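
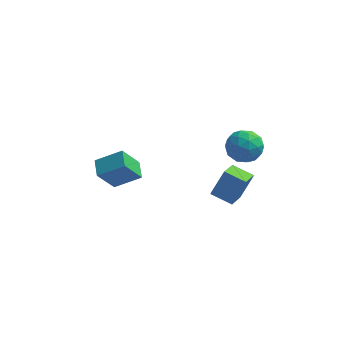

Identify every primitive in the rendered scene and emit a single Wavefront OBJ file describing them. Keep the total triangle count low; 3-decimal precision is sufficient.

v 3.446 -2.179 1.242
v 3.234 -3.807 2.136
v 2.222 -1.815 1.613
v 2.01 -3.444 2.507
v 4.07 -1.496 2.633
v 3.858 -3.125 3.527
v 2.846 -1.133 3.004
v 2.634 -2.761 3.898
v 2.959 0.998 3.068
v 3.695 1.07 3.929
v 2.925 -0.83 3.251
v 3.661 -0.758 4.112
v 2.6 -0.373 4.238
v 2.621 0.757 4.125
v 3.999 -0.517 3.055
v 4.02 0.613 2.942
v 4.338 0.134 3.921
v 3.474 0.223 4.653
v 3.146 0.017 2.527
v 2.282 0.106 3.259
v 3.33 1.194 3.483
v 3.29 -0.954 3.697
v 2.667 -0.728 3.771
v 3.1 -0.686 4.278
v 2.699 1.01 3.598
v 3.132 1.053 4.104
v 2.488 0.205 4.286
v 3.488 -0.813 3.076
v 3.921 -0.77 3.582
v 3.52 0.926 2.902
v 3.953 0.968 3.409
v 4.132 0.035 2.894
v 4.141 0.687 3.984
v 4.121 -0.388 4.091
v 4.319 -0.246 3.47
v 4.331 0.418 3.404
v 3.633 0.739 4.414
v 3.613 -0.335 4.521
v 2.989 -0.109 4.595
v 3.001 0.555 4.529
v 4.01 0.189 4.409
v 3.007 0.575 2.659
v 2.987 -0.499 2.766
v 3.619 -0.315 2.651
v 3.631 0.349 2.585
v 2.499 0.628 3.089
v 2.479 -0.447 3.196
v 2.289 -0.178 3.776
v 2.301 0.486 3.71
v 2.61 0.051 2.771
v -4.425 -2.22 1.894
v -2.924 -1.981 2.781
v -4.774 -1.144 2.193
v -3.273 -0.905 3.08
v -3.627 -1.535 0.36
v -2.126 -1.296 1.247
v -3.976 -0.459 0.659
v -2.475 -0.22 1.546
f 2 4 1
f 5 2 1
f 1 4 3
f 3 5 1
f 2 8 4
f 6 2 5
f 6 8 2
f 4 8 3
f 7 5 3
f 3 8 7
f 7 6 5
f 8 6 7
f 9 46 25
f 46 20 49
f 25 49 14
f 46 49 25
f 9 25 21
f 25 14 26
f 21 26 10
f 25 26 21
f 9 21 30
f 21 10 31
f 30 31 16
f 21 31 30
f 9 30 42
f 30 16 45
f 42 45 19
f 30 45 42
f 9 42 46
f 42 19 50
f 46 50 20
f 42 50 46
f 10 26 37
f 26 14 40
f 37 40 18
f 26 40 37
f 14 49 27
f 49 20 48
f 27 48 13
f 49 48 27
f 20 50 47
f 50 19 43
f 47 43 11
f 50 43 47
f 19 45 44
f 45 16 32
f 44 32 15
f 45 32 44
f 16 31 36
f 31 10 33
f 36 33 17
f 31 33 36
f 12 38 24
f 38 18 39
f 24 39 13
f 38 39 24
f 12 24 22
f 24 13 23
f 22 23 11
f 24 23 22
f 12 22 29
f 22 11 28
f 29 28 15
f 22 28 29
f 12 29 34
f 29 15 35
f 34 35 17
f 29 35 34
f 12 34 38
f 34 17 41
f 38 41 18
f 34 41 38
f 13 39 27
f 39 18 40
f 27 40 14
f 39 40 27
f 11 23 47
f 23 13 48
f 47 48 20
f 23 48 47
f 15 28 44
f 28 11 43
f 44 43 19
f 28 43 44
f 17 35 36
f 35 15 32
f 36 32 16
f 35 32 36
f 18 41 37
f 41 17 33
f 37 33 10
f 41 33 37
f 52 54 51
f 55 52 51
f 51 54 53
f 53 55 51
f 52 58 54
f 56 52 55
f 56 58 52
f 54 58 53
f 57 55 53
f 53 58 57
f 57 56 55
f 58 56 57



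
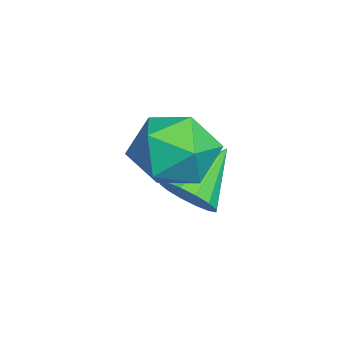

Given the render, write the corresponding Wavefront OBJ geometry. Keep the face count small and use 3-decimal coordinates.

v 1.667 -3.298 -2.749
v 2.273 -3.096 -2.32
v 0.673 -2.482 -1.731
v 2.236 -2.805 -2.59
v 2.046 -2.646 -2.902
v 1.755 -2.662 -3.174
v 1.44 -2.849 -3.331
v 1.186 -3.156 -3.333
v 1.06 -3.501 -3.178
v 1.098 -3.792 -2.908
v 1.288 -3.951 -2.595
v 1.579 -3.935 -2.324
v 1.894 -3.748 -2.166
v 2.148 -3.441 -2.165
v 2.129 -3.013 -1.416
v 2.597 -2.489 -0.565
v 2.743 -4.571 -0.795
v 3.211 -4.047 0.056
v 2.112 -4.117 -0.012
v 1.732 -3.154 -0.396
v 3.608 -3.906 -0.964
v 3.228 -2.943 -1.348
v 3.511 -3.041 -0.285
v 2.586 -3.171 0.303
v 2.754 -3.889 -1.663
v 1.829 -4.019 -1.075
f 2 1 4
f 2 4 3
f 4 1 5
f 4 5 3
f 5 1 6
f 5 6 3
f 6 1 7
f 6 7 3
f 7 1 8
f 7 8 3
f 8 1 9
f 8 9 3
f 9 1 10
f 9 10 3
f 10 1 11
f 10 11 3
f 11 1 12
f 11 12 3
f 12 1 13
f 12 13 3
f 13 1 14
f 13 14 3
f 14 1 2
f 14 2 3
f 15 26 20
f 15 20 16
f 15 16 22
f 15 22 25
f 15 25 26
f 16 20 24
f 20 26 19
f 26 25 17
f 25 22 21
f 22 16 23
f 18 24 19
f 18 19 17
f 18 17 21
f 18 21 23
f 18 23 24
f 19 24 20
f 17 19 26
f 21 17 25
f 23 21 22
f 24 23 16



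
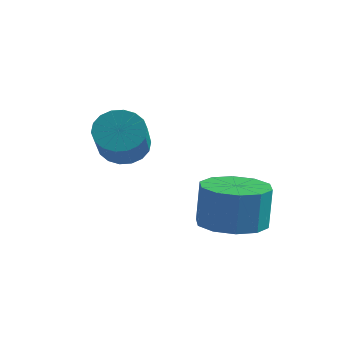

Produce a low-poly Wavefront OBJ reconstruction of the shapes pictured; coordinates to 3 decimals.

v -2.746 -0.886 3.092
v -2.189 -0.861 2.685
v -1.437 -2.048 3.642
v -1.994 -2.074 4.048
v -2.128 -0.649 2.899
v -1.375 -1.837 3.855
v -2.188 -0.485 3.152
v -1.436 -1.672 4.108
v -2.36 -0.4 3.392
v -1.607 -1.587 4.348
v -2.607 -0.411 3.573
v -1.855 -1.599 4.529
v -2.883 -0.517 3.658
v -2.13 -1.704 4.614
v -3.131 -0.695 3.632
v -2.379 -1.883 4.588
v -3.303 -0.912 3.498
v -2.551 -2.099 4.455
v -3.365 -1.123 3.285
v -2.612 -2.311 4.241
v -3.304 -1.288 3.032
v -2.552 -2.475 3.988
v -3.133 -1.373 2.792
v -2.38 -2.56 3.748
v -2.885 -1.361 2.611
v -2.133 -2.549 3.567
v -2.61 -1.256 2.526
v -1.857 -2.443 3.482
v -2.361 -1.077 2.552
v -1.609 -2.265 3.508
v -0.211 0.264 0.497
v 0.695 0.014 0.486
v 0.737 0.107 1.792
v -0.169 0.356 1.803
v 0.668 0.593 0.445
v 0.71 0.686 1.751
v 0.305 1.046 0.425
v 0.347 1.139 1.731
v -0.255 1.2 0.432
v -0.213 1.293 1.738
v -0.798 0.997 0.464
v -0.756 1.09 1.77
v -1.117 0.513 0.508
v -1.075 0.606 1.814
v -1.09 -0.066 0.549
v -1.048 0.027 1.855
v -0.727 -0.519 0.569
v -0.685 -0.426 1.875
v -0.167 -0.673 0.562
v -0.125 -0.58 1.868
v 0.376 -0.47 0.53
v 0.418 -0.377 1.836
f 2 1 5
f 2 5 3
f 3 5 6
f 3 6 4
f 5 1 7
f 5 7 6
f 6 7 8
f 6 8 4
f 7 1 9
f 7 9 8
f 8 9 10
f 8 10 4
f 9 1 11
f 9 11 10
f 10 11 12
f 10 12 4
f 11 1 13
f 11 13 12
f 12 13 14
f 12 14 4
f 13 1 15
f 13 15 14
f 14 15 16
f 14 16 4
f 15 1 17
f 15 17 16
f 16 17 18
f 16 18 4
f 17 1 19
f 17 19 18
f 18 19 20
f 18 20 4
f 19 1 21
f 19 21 20
f 20 21 22
f 20 22 4
f 21 1 23
f 21 23 22
f 22 23 24
f 22 24 4
f 23 1 25
f 23 25 24
f 24 25 26
f 24 26 4
f 25 1 27
f 25 27 26
f 26 27 28
f 26 28 4
f 27 1 29
f 27 29 28
f 28 29 30
f 28 30 4
f 29 1 2
f 29 2 30
f 30 2 3
f 30 3 4
f 32 31 35
f 32 35 33
f 33 35 36
f 33 36 34
f 35 31 37
f 35 37 36
f 36 37 38
f 36 38 34
f 37 31 39
f 37 39 38
f 38 39 40
f 38 40 34
f 39 31 41
f 39 41 40
f 40 41 42
f 40 42 34
f 41 31 43
f 41 43 42
f 42 43 44
f 42 44 34
f 43 31 45
f 43 45 44
f 44 45 46
f 44 46 34
f 45 31 47
f 45 47 46
f 46 47 48
f 46 48 34
f 47 31 49
f 47 49 48
f 48 49 50
f 48 50 34
f 49 31 51
f 49 51 50
f 50 51 52
f 50 52 34
f 51 31 32
f 51 32 52
f 52 32 33
f 52 33 34



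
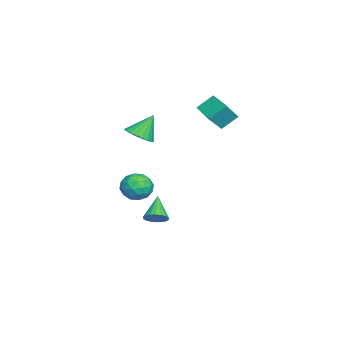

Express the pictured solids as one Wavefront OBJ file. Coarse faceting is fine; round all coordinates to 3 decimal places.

v 1.883 -2.988 3.161
v 2.568 -3.385 3.61
v 1.417 -2.232 4.539
v 2.728 -3.065 3.488
v 2.743 -2.731 3.31
v 2.609 -2.442 3.106
v 2.349 -2.248 2.911
v 2.008 -2.181 2.76
v 1.646 -2.254 2.678
v 1.325 -2.454 2.679
v 1.1 -2.747 2.764
v 1.011 -3.081 2.917
v 1.072 -3.399 3.112
v 1.273 -3.646 3.316
v 1.58 -3.78 3.493
v 1.939 -3.776 3.612
v 2.288 -3.637 3.654
v -2.842 0.316 2.747
v -3.2 1.207 3.579
v -1.494 1.142 2.443
v -1.852 2.032 3.274
v -2.228 -0.332 3.706
v -2.586 0.558 4.537
v -0.88 0.493 3.401
v -1.238 1.384 4.233
v -0.163 -2.36 -4.167
v 0.185 -2.908 -3.812
v -1.437 -2.42 -3.013
v 0.305 -2.638 -3.665
v 0.332 -2.313 -3.618
v 0.261 -1.997 -3.68
v 0.106 -1.754 -3.838
v -0.102 -1.63 -4.062
v -0.322 -1.651 -4.306
v -0.511 -1.812 -4.522
v -0.63 -2.082 -4.669
v -0.657 -2.406 -4.715
v -0.587 -2.722 -4.654
v -0.432 -2.966 -4.495
v -0.224 -3.09 -4.272
v -0.003 -3.069 -4.028
v -1.648 -2.897 -1.761
v -0.919 -2.648 -2.429
v -1.261 -4.492 -1.931
v -0.532 -4.243 -2.599
v -0.427 -3.997 -1.615
v -0.667 -3.011 -1.51
v -1.513 -4.129 -2.85
v -1.753 -3.143 -2.745
v -0.835 -3.41 -3.102
v -0.164 -3.328 -2.339
v -2.016 -3.812 -2.021
v -1.345 -3.73 -1.258
v -1.317 -2.632 -2.08
v -0.863 -4.508 -2.28
v -0.801 -4.363 -1.702
v -0.372 -4.217 -2.094
v -1.169 -2.846 -1.54
v -0.74 -2.7 -1.932
v -0.452 -3.493 -1.454
v -1.44 -4.44 -2.428
v -1.011 -4.294 -2.82
v -1.808 -2.923 -2.266
v -1.379 -2.777 -2.658
v -1.728 -3.647 -2.906
v -0.84 -2.934 -2.868
v -0.612 -3.872 -2.968
v -1.189 -3.804 -3.116
v -1.33 -3.225 -3.054
v -0.445 -2.886 -2.419
v -0.218 -3.824 -2.52
v -0.156 -3.679 -1.941
v -0.297 -3.1 -1.879
v -0.396 -3.334 -2.815
v -1.962 -3.316 -1.84
v -1.735 -4.254 -1.941
v -1.883 -4.04 -2.481
v -2.024 -3.461 -2.419
v -1.568 -3.268 -1.392
v -1.34 -4.206 -1.492
v -0.85 -3.915 -1.306
v -0.991 -3.336 -1.244
v -1.784 -3.806 -1.545
f 2 1 4
f 2 4 3
f 4 1 5
f 4 5 3
f 5 1 6
f 5 6 3
f 6 1 7
f 6 7 3
f 7 1 8
f 7 8 3
f 8 1 9
f 8 9 3
f 9 1 10
f 9 10 3
f 10 1 11
f 10 11 3
f 11 1 12
f 11 12 3
f 12 1 13
f 12 13 3
f 13 1 14
f 13 14 3
f 14 1 15
f 14 15 3
f 15 1 16
f 15 16 3
f 16 1 17
f 16 17 3
f 17 1 2
f 17 2 3
f 19 21 18
f 22 19 18
f 18 21 20
f 20 22 18
f 19 25 21
f 23 19 22
f 23 25 19
f 21 25 20
f 24 22 20
f 20 25 24
f 24 23 22
f 25 23 24
f 27 26 29
f 27 29 28
f 29 26 30
f 29 30 28
f 30 26 31
f 30 31 28
f 31 26 32
f 31 32 28
f 32 26 33
f 32 33 28
f 33 26 34
f 33 34 28
f 34 26 35
f 34 35 28
f 35 26 36
f 35 36 28
f 36 26 37
f 36 37 28
f 37 26 38
f 37 38 28
f 38 26 39
f 38 39 28
f 39 26 40
f 39 40 28
f 40 26 41
f 40 41 28
f 41 26 27
f 41 27 28
f 42 79 58
f 79 53 82
f 58 82 47
f 79 82 58
f 42 58 54
f 58 47 59
f 54 59 43
f 58 59 54
f 42 54 63
f 54 43 64
f 63 64 49
f 54 64 63
f 42 63 75
f 63 49 78
f 75 78 52
f 63 78 75
f 42 75 79
f 75 52 83
f 79 83 53
f 75 83 79
f 43 59 70
f 59 47 73
f 70 73 51
f 59 73 70
f 47 82 60
f 82 53 81
f 60 81 46
f 82 81 60
f 53 83 80
f 83 52 76
f 80 76 44
f 83 76 80
f 52 78 77
f 78 49 65
f 77 65 48
f 78 65 77
f 49 64 69
f 64 43 66
f 69 66 50
f 64 66 69
f 45 71 57
f 71 51 72
f 57 72 46
f 71 72 57
f 45 57 55
f 57 46 56
f 55 56 44
f 57 56 55
f 45 55 62
f 55 44 61
f 62 61 48
f 55 61 62
f 45 62 67
f 62 48 68
f 67 68 50
f 62 68 67
f 45 67 71
f 67 50 74
f 71 74 51
f 67 74 71
f 46 72 60
f 72 51 73
f 60 73 47
f 72 73 60
f 44 56 80
f 56 46 81
f 80 81 53
f 56 81 80
f 48 61 77
f 61 44 76
f 77 76 52
f 61 76 77
f 50 68 69
f 68 48 65
f 69 65 49
f 68 65 69
f 51 74 70
f 74 50 66
f 70 66 43
f 74 66 70



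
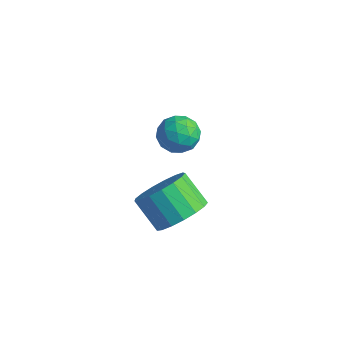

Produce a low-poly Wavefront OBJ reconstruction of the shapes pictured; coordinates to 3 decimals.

v 0.12 -1.147 -2.692
v 0.674 -1.592 -2.124
v -0.245 -1.657 -1.279
v -0.8 -1.213 -1.848
v 0.736 -1.172 -2.023
v -0.183 -1.238 -1.179
v 0.657 -0.747 -2.076
v -0.262 -0.813 -1.232
v 0.455 -0.414 -2.27
v -0.464 -0.48 -1.426
v 0.176 -0.248 -2.561
v -0.743 -0.314 -1.716
v -0.116 -0.289 -2.882
v -1.035 -0.355 -2.037
v -0.354 -0.526 -3.159
v -1.273 -0.592 -2.315
v -0.483 -0.905 -3.33
v -1.402 -0.971 -2.485
v -0.474 -1.34 -3.354
v -1.394 -1.406 -2.51
v -0.33 -1.731 -3.227
v -1.249 -1.796 -2.382
v -0.082 -1.987 -2.977
v -1.001 -2.053 -2.133
v 0.212 -2.052 -2.662
v -0.707 -2.118 -1.818
v 0.485 -1.909 -2.354
v -0.435 -1.975 -1.51
v -4.493 2.487 -3.684
v -3.991 2.855 -3.218
v -3.549 1.805 -4.162
v -3.047 2.173 -3.696
v -3.57 1.682 -3.394
v -4.153 2.104 -3.099
v -3.387 2.556 -4.281
v -3.97 2.978 -3.986
v -3.307 2.898 -3.587
v -3.42 2.358 -3.038
v -4.12 2.302 -4.342
v -4.233 1.762 -3.793
v -4.325 2.731 -3.409
v -3.215 1.929 -3.971
v -3.522 1.64 -3.794
v -3.227 1.857 -3.519
v -4.42 2.289 -3.339
v -4.125 2.506 -3.065
v -3.877 1.816 -3.169
v -3.415 2.154 -4.315
v -3.12 2.371 -4.041
v -4.313 2.803 -3.861
v -4.018 3.02 -3.586
v -3.663 2.844 -4.211
v -3.628 2.973 -3.352
v -3.073 2.572 -3.633
v -3.273 2.797 -3.977
v -3.616 3.045 -3.803
v -3.694 2.655 -3.03
v -3.139 2.254 -3.31
v -3.447 1.965 -3.133
v -3.79 2.213 -2.96
v -3.293 2.68 -3.246
v -4.401 2.406 -4.07
v -3.846 2.005 -4.35
v -3.75 2.447 -4.42
v -4.093 2.695 -4.247
v -4.467 2.088 -3.747
v -3.912 1.687 -4.028
v -3.924 1.615 -3.577
v -4.267 1.863 -3.403
v -4.247 1.98 -4.134
f 2 1 5
f 2 5 3
f 3 5 6
f 3 6 4
f 5 1 7
f 5 7 6
f 6 7 8
f 6 8 4
f 7 1 9
f 7 9 8
f 8 9 10
f 8 10 4
f 9 1 11
f 9 11 10
f 10 11 12
f 10 12 4
f 11 1 13
f 11 13 12
f 12 13 14
f 12 14 4
f 13 1 15
f 13 15 14
f 14 15 16
f 14 16 4
f 15 1 17
f 15 17 16
f 16 17 18
f 16 18 4
f 17 1 19
f 17 19 18
f 18 19 20
f 18 20 4
f 19 1 21
f 19 21 20
f 20 21 22
f 20 22 4
f 21 1 23
f 21 23 22
f 22 23 24
f 22 24 4
f 23 1 25
f 23 25 24
f 24 25 26
f 24 26 4
f 25 1 27
f 25 27 26
f 26 27 28
f 26 28 4
f 27 1 2
f 27 2 28
f 28 2 3
f 28 3 4
f 29 66 45
f 66 40 69
f 45 69 34
f 66 69 45
f 29 45 41
f 45 34 46
f 41 46 30
f 45 46 41
f 29 41 50
f 41 30 51
f 50 51 36
f 41 51 50
f 29 50 62
f 50 36 65
f 62 65 39
f 50 65 62
f 29 62 66
f 62 39 70
f 66 70 40
f 62 70 66
f 30 46 57
f 46 34 60
f 57 60 38
f 46 60 57
f 34 69 47
f 69 40 68
f 47 68 33
f 69 68 47
f 40 70 67
f 70 39 63
f 67 63 31
f 70 63 67
f 39 65 64
f 65 36 52
f 64 52 35
f 65 52 64
f 36 51 56
f 51 30 53
f 56 53 37
f 51 53 56
f 32 58 44
f 58 38 59
f 44 59 33
f 58 59 44
f 32 44 42
f 44 33 43
f 42 43 31
f 44 43 42
f 32 42 49
f 42 31 48
f 49 48 35
f 42 48 49
f 32 49 54
f 49 35 55
f 54 55 37
f 49 55 54
f 32 54 58
f 54 37 61
f 58 61 38
f 54 61 58
f 33 59 47
f 59 38 60
f 47 60 34
f 59 60 47
f 31 43 67
f 43 33 68
f 67 68 40
f 43 68 67
f 35 48 64
f 48 31 63
f 64 63 39
f 48 63 64
f 37 55 56
f 55 35 52
f 56 52 36
f 55 52 56
f 38 61 57
f 61 37 53
f 57 53 30
f 61 53 57



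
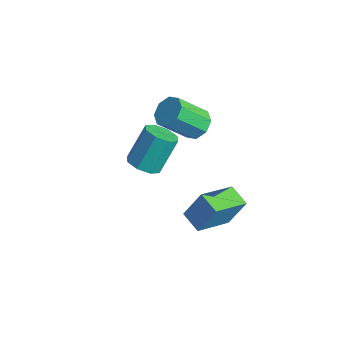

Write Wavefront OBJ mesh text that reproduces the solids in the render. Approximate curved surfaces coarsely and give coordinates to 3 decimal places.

v -2.996 0.244 -0.806
v -2.403 0.182 -0.675
v -2.732 -0.766 0.358
v -3.324 -0.704 0.226
v -2.606 0.522 -0.428
v -2.935 -0.427 0.605
v -3.037 0.699 -0.402
v -3.366 -0.249 0.631
v -3.444 0.61 -0.613
v -3.773 -0.338 0.419
v -3.588 0.306 -0.938
v -3.917 -0.642 0.095
v -3.385 -0.033 -1.185
v -3.714 -0.982 -0.152
v -2.954 -0.211 -1.211
v -3.283 -1.159 -0.178
v -2.547 -0.122 -0.999
v -2.876 -1.07 0.033
v -1.407 -1.43 -3.364
v -1.131 -0.918 -2.326
v -1.59 -0.05 -3.997
v -1.314 0.463 -2.959
v -0.606 -1.423 -3.581
v -0.33 -0.91 -2.543
v -0.789 -0.042 -4.214
v -0.513 0.47 -3.176
v -1.886 -2.649 -0.244
v -1.599 -3.075 0.066
v -1.687 -2.297 1.215
v -1.974 -1.871 0.904
v -1.311 -2.769 -0.119
v -1.4 -1.991 1.029
v -1.36 -2.392 -0.378
v -1.449 -1.614 0.771
v -1.717 -2.166 -0.558
v -1.805 -1.388 0.59
v -2.173 -2.223 -0.555
v -2.261 -1.445 0.594
v -2.46 -2.529 -0.369
v -2.549 -1.751 0.779
v -2.411 -2.906 -0.111
v -2.5 -2.128 1.038
v -2.055 -3.132 0.07
v -2.143 -2.354 1.218
f 2 1 5
f 2 5 3
f 3 5 6
f 3 6 4
f 5 1 7
f 5 7 6
f 6 7 8
f 6 8 4
f 7 1 9
f 7 9 8
f 8 9 10
f 8 10 4
f 9 1 11
f 9 11 10
f 10 11 12
f 10 12 4
f 11 1 13
f 11 13 12
f 12 13 14
f 12 14 4
f 13 1 15
f 13 15 14
f 14 15 16
f 14 16 4
f 15 1 17
f 15 17 16
f 16 17 18
f 16 18 4
f 17 1 2
f 17 2 18
f 18 2 3
f 18 3 4
f 20 22 19
f 23 20 19
f 19 22 21
f 21 23 19
f 20 26 22
f 24 20 23
f 24 26 20
f 22 26 21
f 25 23 21
f 21 26 25
f 25 24 23
f 26 24 25
f 28 27 31
f 28 31 29
f 29 31 32
f 29 32 30
f 31 27 33
f 31 33 32
f 32 33 34
f 32 34 30
f 33 27 35
f 33 35 34
f 34 35 36
f 34 36 30
f 35 27 37
f 35 37 36
f 36 37 38
f 36 38 30
f 37 27 39
f 37 39 38
f 38 39 40
f 38 40 30
f 39 27 41
f 39 41 40
f 40 41 42
f 40 42 30
f 41 27 43
f 41 43 42
f 42 43 44
f 42 44 30
f 43 27 28
f 43 28 44
f 44 28 29
f 44 29 30



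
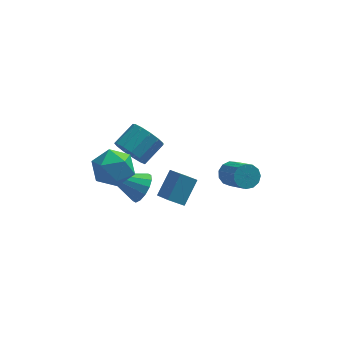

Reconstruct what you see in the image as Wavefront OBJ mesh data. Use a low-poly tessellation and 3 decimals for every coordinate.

v 2.158 0.964 -1.848
v 2.438 1.436 -1.413
v 3.062 0.127 -0.397
v 2.782 -0.344 -0.832
v 2.074 1.365 -1.28
v 2.697 0.056 -0.264
v 1.736 1.167 -1.328
v 2.359 -0.142 -0.312
v 1.532 0.904 -1.541
v 2.156 -0.404 -0.525
v 1.527 0.661 -1.851
v 2.151 -0.647 -0.835
v 1.723 0.514 -2.161
v 2.346 -0.794 -1.144
v 2.057 0.51 -2.371
v 2.68 -0.799 -1.355
v 2.423 0.65 -2.415
v 3.046 -0.658 -1.399
v 2.705 0.89 -2.279
v 3.328 -0.419 -1.263
v 2.813 1.153 -2.006
v 3.437 -0.155 -0.99
v 2.714 1.357 -1.684
v 3.337 0.048 -0.667
v -1.062 -2.511 -0.284
v -0.419 -1.588 0.723
v -1.51 -1.546 -0.881
v -0.867 -0.623 0.126
v -0.293 -2.477 -0.806
v 0.35 -1.554 0.201
v -0.741 -1.512 -1.403
v -0.098 -0.589 -0.396
v -4.041 -1.297 0.656
v -2.942 -1.154 0.771
v -4.078 -2.246 2.189
v -2.979 -2.103 2.304
v -3.668 -1.235 2.419
v -3.646 -0.649 1.472
v -3.374 -2.751 1.488
v -3.352 -2.165 0.541
v -2.53 -2.053 1.285
v -2.711 -1.116 1.86
v -4.309 -2.284 1.1
v -4.49 -1.347 1.675
v -2.665 2.048 -1.072
v -2.167 2.159 -1.886
v -1.238 3.003 -1.201
v -1.735 2.892 -0.388
v -2.535 2.556 -1.876
v -1.605 3.4 -1.192
v -2.943 2.792 -1.611
v -2.014 3.636 -0.927
v -3.264 2.791 -1.175
v -2.334 3.635 -0.491
v -3.394 2.555 -0.707
v -2.464 3.399 -0.022
v -3.293 2.157 -0.354
v -2.363 3.001 0.33
v -2.992 1.725 -0.229
v -2.062 2.569 0.455
v -2.588 1.396 -0.372
v -1.658 2.24 0.312
v -2.208 1.273 -0.737
v -1.278 2.117 -0.053
v -1.973 1.397 -1.209
v -1.043 2.241 -0.525
v -1.958 1.727 -1.637
v -1.028 2.571 -0.953
v -2.125 1.231 -3.045
v -1.781 0.675 -2.442
v -3.915 1.349 -1.915
v -1.662 1.096 -2.298
v -1.667 1.553 -2.354
v -1.795 1.924 -2.595
v -2.012 2.109 -2.957
v -2.259 2.059 -3.343
v -2.47 1.787 -3.649
v -2.589 1.366 -3.793
v -2.583 0.909 -3.737
v -2.455 0.538 -3.496
v -2.239 0.353 -3.134
v -1.992 0.403 -2.748
f 2 1 5
f 2 5 3
f 3 5 6
f 3 6 4
f 5 1 7
f 5 7 6
f 6 7 8
f 6 8 4
f 7 1 9
f 7 9 8
f 8 9 10
f 8 10 4
f 9 1 11
f 9 11 10
f 10 11 12
f 10 12 4
f 11 1 13
f 11 13 12
f 12 13 14
f 12 14 4
f 13 1 15
f 13 15 14
f 14 15 16
f 14 16 4
f 15 1 17
f 15 17 16
f 16 17 18
f 16 18 4
f 17 1 19
f 17 19 18
f 18 19 20
f 18 20 4
f 19 1 21
f 19 21 20
f 20 21 22
f 20 22 4
f 21 1 23
f 21 23 22
f 22 23 24
f 22 24 4
f 23 1 2
f 23 2 24
f 24 2 3
f 24 3 4
f 26 28 25
f 29 26 25
f 25 28 27
f 27 29 25
f 26 32 28
f 30 26 29
f 30 32 26
f 28 32 27
f 31 29 27
f 27 32 31
f 31 30 29
f 32 30 31
f 33 44 38
f 33 38 34
f 33 34 40
f 33 40 43
f 33 43 44
f 34 38 42
f 38 44 37
f 44 43 35
f 43 40 39
f 40 34 41
f 36 42 37
f 36 37 35
f 36 35 39
f 36 39 41
f 36 41 42
f 37 42 38
f 35 37 44
f 39 35 43
f 41 39 40
f 42 41 34
f 46 45 49
f 46 49 47
f 47 49 50
f 47 50 48
f 49 45 51
f 49 51 50
f 50 51 52
f 50 52 48
f 51 45 53
f 51 53 52
f 52 53 54
f 52 54 48
f 53 45 55
f 53 55 54
f 54 55 56
f 54 56 48
f 55 45 57
f 55 57 56
f 56 57 58
f 56 58 48
f 57 45 59
f 57 59 58
f 58 59 60
f 58 60 48
f 59 45 61
f 59 61 60
f 60 61 62
f 60 62 48
f 61 45 63
f 61 63 62
f 62 63 64
f 62 64 48
f 63 45 65
f 63 65 64
f 64 65 66
f 64 66 48
f 65 45 67
f 65 67 66
f 66 67 68
f 66 68 48
f 67 45 46
f 67 46 68
f 68 46 47
f 68 47 48
f 70 69 72
f 70 72 71
f 72 69 73
f 72 73 71
f 73 69 74
f 73 74 71
f 74 69 75
f 74 75 71
f 75 69 76
f 75 76 71
f 76 69 77
f 76 77 71
f 77 69 78
f 77 78 71
f 78 69 79
f 78 79 71
f 79 69 80
f 79 80 71
f 80 69 81
f 80 81 71
f 81 69 82
f 81 82 71
f 82 69 70
f 82 70 71



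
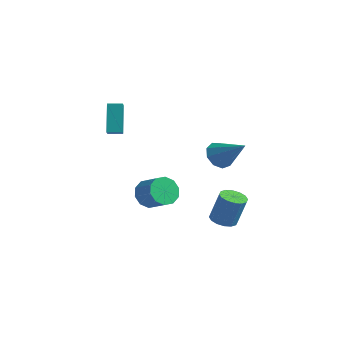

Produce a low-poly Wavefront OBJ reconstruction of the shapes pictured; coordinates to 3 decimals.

v -1.686 2.455 -3.522
v -1.286 1.977 -4.291
v -0.013 1.846 -3.547
v -0.414 2.325 -2.778
v -1.181 2.575 -4.365
v 0.092 2.444 -3.621
v -1.269 3.128 -4.117
v 0.003 2.997 -3.373
v -1.517 3.423 -3.642
v -0.244 3.293 -2.898
v -1.829 3.349 -3.121
v -0.556 3.219 -2.377
v -2.087 2.934 -2.753
v -0.814 2.803 -2.009
v -2.192 2.336 -2.679
v -0.919 2.205 -1.935
v -2.103 1.783 -2.927
v -0.831 1.652 -2.183
v -1.856 1.487 -3.402
v -0.583 1.357 -2.658
v -1.544 1.561 -3.923
v -0.271 1.431 -3.179
v -1.528 -0.924 2.43
v -2.216 -0.148 4.058
v -0.9 -0.38 2.436
v -1.588 0.395 4.064
v -1.072 -1.455 2.876
v -1.76 -0.68 4.504
v -0.444 -0.912 2.882
v -1.132 -0.136 4.51
v 3.696 2.424 -3.54
v 4.435 2.601 -3.759
v 4.902 2.873 -1.958
v 4.164 2.696 -1.74
v 4.235 2.958 -3.761
v 4.703 3.23 -1.96
v 3.892 3.172 -3.704
v 4.359 3.444 -1.903
v 3.495 3.185 -3.603
v 3.963 3.457 -1.803
v 3.153 2.995 -3.486
v 3.62 3.267 -1.685
v 2.956 2.652 -3.383
v 3.424 2.924 -1.582
v 2.958 2.247 -3.322
v 3.425 2.519 -1.521
v 3.157 1.89 -3.32
v 3.625 2.162 -1.519
v 3.501 1.676 -3.377
v 3.968 1.948 -1.576
v 3.897 1.663 -3.477
v 4.365 1.935 -1.677
v 4.24 1.853 -3.595
v 4.707 2.125 -1.794
v 4.436 2.196 -3.698
v 4.904 2.468 -1.897
v 2.784 3.129 0.746
v 3.299 2.779 0.069
v 4.496 3.191 2.014
v 3.3 3.407 0.037
v 3.059 3.905 0.337
v 2.69 4.04 0.829
v 2.365 3.748 1.282
v 2.237 3.167 1.485
v 2.364 2.567 1.342
v 2.689 2.23 0.92
v 3.058 2.314 0.418
f 2 1 5
f 2 5 3
f 3 5 6
f 3 6 4
f 5 1 7
f 5 7 6
f 6 7 8
f 6 8 4
f 7 1 9
f 7 9 8
f 8 9 10
f 8 10 4
f 9 1 11
f 9 11 10
f 10 11 12
f 10 12 4
f 11 1 13
f 11 13 12
f 12 13 14
f 12 14 4
f 13 1 15
f 13 15 14
f 14 15 16
f 14 16 4
f 15 1 17
f 15 17 16
f 16 17 18
f 16 18 4
f 17 1 19
f 17 19 18
f 18 19 20
f 18 20 4
f 19 1 21
f 19 21 20
f 20 21 22
f 20 22 4
f 21 1 2
f 21 2 22
f 22 2 3
f 22 3 4
f 24 26 23
f 27 24 23
f 23 26 25
f 25 27 23
f 24 30 26
f 28 24 27
f 28 30 24
f 26 30 25
f 29 27 25
f 25 30 29
f 29 28 27
f 30 28 29
f 32 31 35
f 32 35 33
f 33 35 36
f 33 36 34
f 35 31 37
f 35 37 36
f 36 37 38
f 36 38 34
f 37 31 39
f 37 39 38
f 38 39 40
f 38 40 34
f 39 31 41
f 39 41 40
f 40 41 42
f 40 42 34
f 41 31 43
f 41 43 42
f 42 43 44
f 42 44 34
f 43 31 45
f 43 45 44
f 44 45 46
f 44 46 34
f 45 31 47
f 45 47 46
f 46 47 48
f 46 48 34
f 47 31 49
f 47 49 48
f 48 49 50
f 48 50 34
f 49 31 51
f 49 51 50
f 50 51 52
f 50 52 34
f 51 31 53
f 51 53 52
f 52 53 54
f 52 54 34
f 53 31 55
f 53 55 54
f 54 55 56
f 54 56 34
f 55 31 32
f 55 32 56
f 56 32 33
f 56 33 34
f 58 57 60
f 58 60 59
f 60 57 61
f 60 61 59
f 61 57 62
f 61 62 59
f 62 57 63
f 62 63 59
f 63 57 64
f 63 64 59
f 64 57 65
f 64 65 59
f 65 57 66
f 65 66 59
f 66 57 67
f 66 67 59
f 67 57 58
f 67 58 59



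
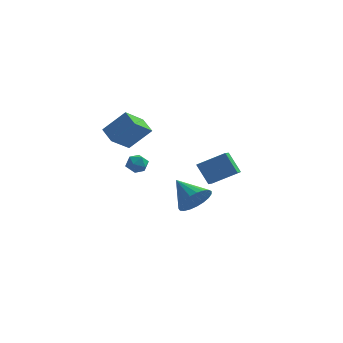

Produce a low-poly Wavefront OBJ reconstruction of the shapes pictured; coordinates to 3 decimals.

v -3.522 0.09 0.911
v -2.921 0.277 0.645
v -3.099 -0.897 1.175
v -2.498 -0.71 0.909
v -2.723 -0.417 1.483
v -2.985 0.193 1.32
v -3.035 -0.813 0.5
v -3.297 -0.203 0.337
v -2.62 -0.282 0.391
v -2.427 -0.036 0.999
v -3.593 -0.584 0.821
v -3.4 -0.338 1.429
v -4.055 -1.958 3.393
v -2.876 -1.63 4.602
v -4.68 -1.155 3.785
v -3.501 -0.827 4.994
v -3.319 -0.893 2.386
v -2.14 -0.565 3.595
v -3.944 -0.09 2.778
v -2.765 0.238 3.987
v -0.222 2.024 -2.969
v 0.497 2.16 -2.148
v -1.458 3.136 -2.071
v 0.605 2.506 -2.427
v 0.57 2.768 -2.8
v 0.398 2.902 -3.202
v 0.119 2.884 -3.564
v -0.219 2.717 -3.823
v -0.557 2.431 -3.935
v -0.838 2.074 -3.879
v -1.012 1.708 -3.666
v -1.049 1.397 -3.333
v -0.944 1.195 -2.936
v -0.713 1.136 -2.546
v -0.398 1.23 -2.228
v -0.052 1.462 -2.039
v 0.265 1.791 -2.011
v 1.133 -2.591 0.962
v 0.414 -2.019 2.032
v 1.21 -1.727 0.552
v 0.491 -1.155 1.622
v 2.589 -2.325 1.798
v 1.87 -1.753 2.868
v 2.666 -1.461 1.388
v 1.947 -0.889 2.458
f 1 12 6
f 1 6 2
f 1 2 8
f 1 8 11
f 1 11 12
f 2 6 10
f 6 12 5
f 12 11 3
f 11 8 7
f 8 2 9
f 4 10 5
f 4 5 3
f 4 3 7
f 4 7 9
f 4 9 10
f 5 10 6
f 3 5 12
f 7 3 11
f 9 7 8
f 10 9 2
f 14 16 13
f 17 14 13
f 13 16 15
f 15 17 13
f 14 20 16
f 18 14 17
f 18 20 14
f 16 20 15
f 19 17 15
f 15 20 19
f 19 18 17
f 20 18 19
f 22 21 24
f 22 24 23
f 24 21 25
f 24 25 23
f 25 21 26
f 25 26 23
f 26 21 27
f 26 27 23
f 27 21 28
f 27 28 23
f 28 21 29
f 28 29 23
f 29 21 30
f 29 30 23
f 30 21 31
f 30 31 23
f 31 21 32
f 31 32 23
f 32 21 33
f 32 33 23
f 33 21 34
f 33 34 23
f 34 21 35
f 34 35 23
f 35 21 36
f 35 36 23
f 36 21 37
f 36 37 23
f 37 21 22
f 37 22 23
f 39 41 38
f 42 39 38
f 38 41 40
f 40 42 38
f 39 45 41
f 43 39 42
f 43 45 39
f 41 45 40
f 44 42 40
f 40 45 44
f 44 43 42
f 45 43 44



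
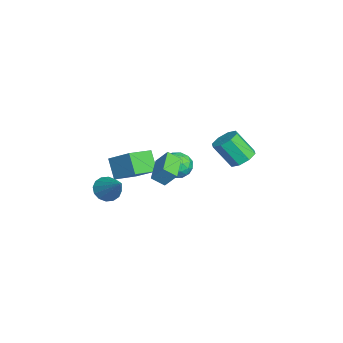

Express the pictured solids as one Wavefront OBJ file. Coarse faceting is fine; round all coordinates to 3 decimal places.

v 1.594 0.251 2.047
v 1.541 -0.441 2.572
v 1.867 0.85 2.865
v 1.814 0.158 3.39
v 3.146 -0.078 1.77
v 3.093 -0.77 2.295
v 3.419 0.521 2.588
v 3.366 -0.171 3.113
v -2.166 1.509 0.48
v -1.381 1.444 0.014
v -2.719 0.376 -0.294
v -1.934 0.311 -0.76
v -1.96 0.087 0.127
v -1.618 0.787 0.605
v -2.482 1.033 -0.885
v -2.14 1.733 -0.407
v -1.576 1.149 -0.829
v -1.254 0.565 -0.204
v -2.846 1.255 -0.076
v -2.524 0.671 0.549
v -1.725 1.576 0.315
v -2.375 0.244 -0.595
v -2.391 0.112 -0.074
v -1.929 0.074 -0.348
v -1.864 1.19 0.662
v -1.403 1.152 0.389
v -1.743 0.354 0.455
v -2.697 0.668 -0.669
v -2.236 0.63 -0.942
v -2.171 1.746 0.068
v -1.709 1.708 -0.206
v -2.357 1.466 -0.735
v -1.378 1.365 -0.455
v -1.704 0.698 -0.91
v -2.026 1.123 -0.983
v -1.824 1.535 -0.702
v -1.189 1.021 -0.087
v -1.514 0.355 -0.542
v -1.529 0.223 -0.021
v -1.328 0.635 0.26
v -1.304 0.848 -0.583
v -2.586 1.465 0.262
v -2.911 0.799 -0.193
v -2.772 1.185 -0.54
v -2.571 1.597 -0.259
v -2.396 1.122 0.63
v -2.722 0.455 0.175
v -2.276 0.285 0.422
v -2.074 0.697 0.703
v -2.796 0.972 0.303
v 0.706 -2.903 -0.007
v 1.285 -3.358 -0.344
v 1.994 -2.197 1.247
v 1.294 -2.997 -0.557
v 1.145 -2.61 -0.622
v 0.879 -2.302 -0.522
v 0.567 -2.155 -0.284
v 0.292 -2.208 0.028
v 0.128 -2.447 0.331
v 0.119 -2.809 0.543
v 0.268 -3.195 0.608
v 0.534 -3.504 0.509
v 0.846 -3.651 0.271
v 1.121 -3.598 -0.041
v -2.018 4.419 0.251
v -1.222 4.149 0.247
v -1.547 3.171 1.625
v -2.342 3.441 1.629
v -1.301 4.678 0.604
v -1.625 3.7 1.981
v -1.799 5.055 0.754
v -2.124 4.078 2.132
v -2.426 5.059 0.61
v -2.75 4.082 1.987
v -2.813 4.689 0.255
v -3.138 3.711 1.633
v -2.735 4.16 -0.101
v -3.059 3.182 1.276
v -2.236 3.782 -0.252
v -2.561 2.805 1.126
v -1.61 3.778 -0.107
v -1.934 2.801 1.27
v -1.538 -2.469 -0.77
v -2.377 -2.738 0.331
v -2.491 -1.258 -1.201
v -3.33 -1.527 -0.1
v -0.61 -1.393 0.2
v -1.449 -1.662 1.301
v -1.563 -0.182 -0.231
v -2.402 -0.451 0.87
f 2 4 1
f 5 2 1
f 1 4 3
f 3 5 1
f 2 8 4
f 6 2 5
f 6 8 2
f 4 8 3
f 7 5 3
f 3 8 7
f 7 6 5
f 8 6 7
f 9 46 25
f 46 20 49
f 25 49 14
f 46 49 25
f 9 25 21
f 25 14 26
f 21 26 10
f 25 26 21
f 9 21 30
f 21 10 31
f 30 31 16
f 21 31 30
f 9 30 42
f 30 16 45
f 42 45 19
f 30 45 42
f 9 42 46
f 42 19 50
f 46 50 20
f 42 50 46
f 10 26 37
f 26 14 40
f 37 40 18
f 26 40 37
f 14 49 27
f 49 20 48
f 27 48 13
f 49 48 27
f 20 50 47
f 50 19 43
f 47 43 11
f 50 43 47
f 19 45 44
f 45 16 32
f 44 32 15
f 45 32 44
f 16 31 36
f 31 10 33
f 36 33 17
f 31 33 36
f 12 38 24
f 38 18 39
f 24 39 13
f 38 39 24
f 12 24 22
f 24 13 23
f 22 23 11
f 24 23 22
f 12 22 29
f 22 11 28
f 29 28 15
f 22 28 29
f 12 29 34
f 29 15 35
f 34 35 17
f 29 35 34
f 12 34 38
f 34 17 41
f 38 41 18
f 34 41 38
f 13 39 27
f 39 18 40
f 27 40 14
f 39 40 27
f 11 23 47
f 23 13 48
f 47 48 20
f 23 48 47
f 15 28 44
f 28 11 43
f 44 43 19
f 28 43 44
f 17 35 36
f 35 15 32
f 36 32 16
f 35 32 36
f 18 41 37
f 41 17 33
f 37 33 10
f 41 33 37
f 52 51 54
f 52 54 53
f 54 51 55
f 54 55 53
f 55 51 56
f 55 56 53
f 56 51 57
f 56 57 53
f 57 51 58
f 57 58 53
f 58 51 59
f 58 59 53
f 59 51 60
f 59 60 53
f 60 51 61
f 60 61 53
f 61 51 62
f 61 62 53
f 62 51 63
f 62 63 53
f 63 51 64
f 63 64 53
f 64 51 52
f 64 52 53
f 66 65 69
f 66 69 67
f 67 69 70
f 67 70 68
f 69 65 71
f 69 71 70
f 70 71 72
f 70 72 68
f 71 65 73
f 71 73 72
f 72 73 74
f 72 74 68
f 73 65 75
f 73 75 74
f 74 75 76
f 74 76 68
f 75 65 77
f 75 77 76
f 76 77 78
f 76 78 68
f 77 65 79
f 77 79 78
f 78 79 80
f 78 80 68
f 79 65 81
f 79 81 80
f 80 81 82
f 80 82 68
f 81 65 66
f 81 66 82
f 82 66 67
f 82 67 68
f 84 86 83
f 87 84 83
f 83 86 85
f 85 87 83
f 84 90 86
f 88 84 87
f 88 90 84
f 86 90 85
f 89 87 85
f 85 90 89
f 89 88 87
f 90 88 89



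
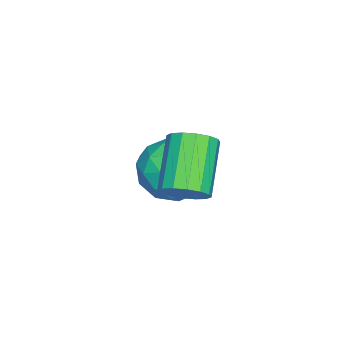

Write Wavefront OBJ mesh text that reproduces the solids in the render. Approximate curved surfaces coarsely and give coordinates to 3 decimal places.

v -4.159 -1.905 -0.637
v -3.07 -1.414 -0.54
v -3.43 -3.626 -0.12
v -2.341 -3.135 -0.023
v -3.2 -2.846 0.761
v -3.651 -1.782 0.441
v -2.849 -3.258 -1.101
v -3.3 -2.194 -1.421
v -2.26 -2.25 -0.827
v -2.477 -1.996 0.324
v -4.023 -3.044 -0.984
v -4.24 -2.79 0.167
v -3.678 -1.508 -0.634
v -2.822 -3.532 -0.026
v -3.327 -3.362 0.435
v -2.686 -3.073 0.492
v -4.02 -1.725 -0.057
v -3.38 -1.436 -0
v -3.456 -2.278 0.765
v -3.12 -3.604 -0.66
v -2.48 -3.315 -0.603
v -3.814 -1.967 -1.152
v -3.173 -1.678 -1.095
v -3.044 -2.762 -1.425
v -2.562 -1.712 -0.746
v -2.134 -2.723 -0.442
v -2.433 -2.795 -1.076
v -2.697 -2.17 -1.264
v -2.69 -1.562 -0.069
v -2.261 -2.574 0.235
v -2.766 -2.404 0.696
v -3.031 -1.779 0.508
v -2.214 -2.054 -0.238
v -4.239 -2.466 -0.895
v -3.81 -3.478 -0.591
v -3.469 -3.261 -1.168
v -3.734 -2.636 -1.356
v -4.366 -2.317 -0.218
v -3.938 -3.328 0.086
v -3.803 -2.87 0.604
v -4.067 -2.245 0.416
v -4.286 -2.986 -0.422
v -0.1 -1.122 1.295
v 0.333 -0.892 1.863
v -1.127 -1.127 3.072
v -1.56 -1.358 2.505
v 0.167 -0.569 1.725
v -1.293 -0.804 2.935
v -0.071 -0.394 1.473
v -1.53 -0.629 2.682
v -0.316 -0.415 1.173
v -1.776 -0.65 2.382
v -0.503 -0.625 0.905
v -1.963 -0.86 2.115
v -0.583 -0.968 0.743
v -2.043 -1.203 1.952
v -0.533 -1.353 0.728
v -1.993 -1.588 1.937
v -0.367 -1.676 0.865
v -1.827 -1.911 2.075
v -0.13 -1.851 1.118
v -1.589 -2.086 2.327
v 0.116 -1.83 1.418
v -1.344 -2.065 2.627
v 0.303 -1.62 1.685
v -1.157 -1.855 2.895
v 0.383 -1.277 1.848
v -1.077 -1.512 3.057
f 1 38 17
f 38 12 41
f 17 41 6
f 38 41 17
f 1 17 13
f 17 6 18
f 13 18 2
f 17 18 13
f 1 13 22
f 13 2 23
f 22 23 8
f 13 23 22
f 1 22 34
f 22 8 37
f 34 37 11
f 22 37 34
f 1 34 38
f 34 11 42
f 38 42 12
f 34 42 38
f 2 18 29
f 18 6 32
f 29 32 10
f 18 32 29
f 6 41 19
f 41 12 40
f 19 40 5
f 41 40 19
f 12 42 39
f 42 11 35
f 39 35 3
f 42 35 39
f 11 37 36
f 37 8 24
f 36 24 7
f 37 24 36
f 8 23 28
f 23 2 25
f 28 25 9
f 23 25 28
f 4 30 16
f 30 10 31
f 16 31 5
f 30 31 16
f 4 16 14
f 16 5 15
f 14 15 3
f 16 15 14
f 4 14 21
f 14 3 20
f 21 20 7
f 14 20 21
f 4 21 26
f 21 7 27
f 26 27 9
f 21 27 26
f 4 26 30
f 26 9 33
f 30 33 10
f 26 33 30
f 5 31 19
f 31 10 32
f 19 32 6
f 31 32 19
f 3 15 39
f 15 5 40
f 39 40 12
f 15 40 39
f 7 20 36
f 20 3 35
f 36 35 11
f 20 35 36
f 9 27 28
f 27 7 24
f 28 24 8
f 27 24 28
f 10 33 29
f 33 9 25
f 29 25 2
f 33 25 29
f 44 43 47
f 44 47 45
f 45 47 48
f 45 48 46
f 47 43 49
f 47 49 48
f 48 49 50
f 48 50 46
f 49 43 51
f 49 51 50
f 50 51 52
f 50 52 46
f 51 43 53
f 51 53 52
f 52 53 54
f 52 54 46
f 53 43 55
f 53 55 54
f 54 55 56
f 54 56 46
f 55 43 57
f 55 57 56
f 56 57 58
f 56 58 46
f 57 43 59
f 57 59 58
f 58 59 60
f 58 60 46
f 59 43 61
f 59 61 60
f 60 61 62
f 60 62 46
f 61 43 63
f 61 63 62
f 62 63 64
f 62 64 46
f 63 43 65
f 63 65 64
f 64 65 66
f 64 66 46
f 65 43 67
f 65 67 66
f 66 67 68
f 66 68 46
f 67 43 44
f 67 44 68
f 68 44 45
f 68 45 46



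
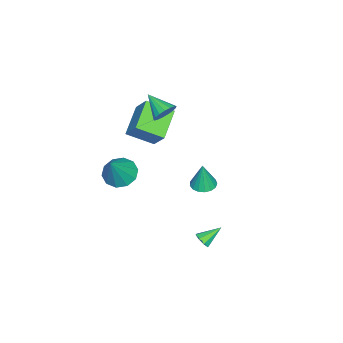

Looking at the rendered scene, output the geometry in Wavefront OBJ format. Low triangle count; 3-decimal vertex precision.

v -1.689 -1.82 0.33
v -1.174 -3.269 1.123
v -3.457 -1.942 1.257
v -2.942 -3.391 2.049
v -1.138 -0.989 1.491
v -0.623 -2.438 2.283
v -2.906 -1.111 2.417
v -2.391 -2.56 3.21
v -4.078 0.142 -4.323
v -3.408 -0.227 -4.403
v -3.862 0.158 -2.577
v -3.314 0.129 -4.418
v -3.396 0.488 -4.411
v -3.634 0.768 -4.384
v -3.974 0.905 -4.343
v -4.337 0.867 -4.297
v -4.642 0.663 -4.258
v -4.817 0.34 -4.233
v -4.823 -0.029 -4.229
v -4.659 -0.358 -4.247
v -4.361 -0.573 -4.282
v -3.999 -0.623 -4.326
v -3.655 -0.499 -4.37
v -1.096 -0.924 3.582
v -0.449 -0.97 3.958
v -1.644 -2.136 4.378
v -0.648 -0.749 4.158
v -0.951 -0.567 4.226
v -1.286 -0.468 4.146
v -1.578 -0.473 3.938
v -1.76 -0.581 3.647
v -1.789 -0.768 3.342
v -1.66 -0.99 3.092
v -1.401 -1.198 2.954
v -1.073 -1.342 2.96
v -0.75 -1.391 3.109
v -0.506 -1.333 3.366
v -0.397 -1.181 3.672
v 0.604 -2.847 -0.638
v 1.422 -2.718 -1.215
v 1.816 -2.853 1.078
v 1.205 -2.154 -1.06
v 0.758 -1.855 -0.743
v 0.252 -1.935 -0.386
v -0.119 -2.363 -0.125
v -0.214 -2.977 -0.06
v 0.003 -3.541 -0.215
v 0.45 -3.84 -0.532
v 0.956 -3.76 -0.889
v 1.327 -3.331 -1.15
v 3.662 3.064 -1.88
v 4.01 3.003 -1.485
v 2.958 3.836 -1.14
v 4.101 3.317 -1.726
v 3.935 3.482 -2.057
v 3.608 3.402 -2.284
v 3.313 3.124 -2.275
v 3.222 2.811 -2.034
v 3.389 2.646 -1.703
v 3.715 2.725 -1.476
f 2 4 1
f 5 2 1
f 1 4 3
f 3 5 1
f 2 8 4
f 6 2 5
f 6 8 2
f 4 8 3
f 7 5 3
f 3 8 7
f 7 6 5
f 8 6 7
f 10 9 12
f 10 12 11
f 12 9 13
f 12 13 11
f 13 9 14
f 13 14 11
f 14 9 15
f 14 15 11
f 15 9 16
f 15 16 11
f 16 9 17
f 16 17 11
f 17 9 18
f 17 18 11
f 18 9 19
f 18 19 11
f 19 9 20
f 19 20 11
f 20 9 21
f 20 21 11
f 21 9 22
f 21 22 11
f 22 9 23
f 22 23 11
f 23 9 10
f 23 10 11
f 25 24 27
f 25 27 26
f 27 24 28
f 27 28 26
f 28 24 29
f 28 29 26
f 29 24 30
f 29 30 26
f 30 24 31
f 30 31 26
f 31 24 32
f 31 32 26
f 32 24 33
f 32 33 26
f 33 24 34
f 33 34 26
f 34 24 35
f 34 35 26
f 35 24 36
f 35 36 26
f 36 24 37
f 36 37 26
f 37 24 38
f 37 38 26
f 38 24 25
f 38 25 26
f 40 39 42
f 40 42 41
f 42 39 43
f 42 43 41
f 43 39 44
f 43 44 41
f 44 39 45
f 44 45 41
f 45 39 46
f 45 46 41
f 46 39 47
f 46 47 41
f 47 39 48
f 47 48 41
f 48 39 49
f 48 49 41
f 49 39 50
f 49 50 41
f 50 39 40
f 50 40 41
f 52 51 54
f 52 54 53
f 54 51 55
f 54 55 53
f 55 51 56
f 55 56 53
f 56 51 57
f 56 57 53
f 57 51 58
f 57 58 53
f 58 51 59
f 58 59 53
f 59 51 60
f 59 60 53
f 60 51 52
f 60 52 53



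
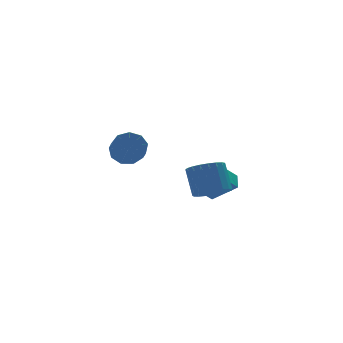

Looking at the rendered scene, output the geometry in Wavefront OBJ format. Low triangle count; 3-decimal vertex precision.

v -2.834 -2.197 3.643
v -2.2 -2.65 3.234
v -2.452 -3.576 3.869
v -3.086 -3.123 4.277
v -1.976 -2.377 3.721
v -2.228 -3.302 4.356
v -2.154 -2.019 4.172
v -2.406 -2.945 4.807
v -2.65 -1.745 4.375
v -2.902 -2.671 5.01
v -3.232 -1.683 4.235
v -3.484 -2.608 4.87
v -3.628 -1.861 3.818
v -3.88 -2.786 4.453
v -3.653 -2.197 3.319
v -3.904 -3.122 3.954
v -3.294 -2.533 2.971
v -3.546 -3.458 3.606
v -2.72 -2.712 2.938
v -2.972 -3.637 3.572
v 1.551 -2.451 0.224
v 2.541 -2.581 0.281
v 2.578 -1.658 1.733
v 1.589 -1.529 1.676
v 2.513 -2.23 0.059
v 2.55 -1.308 1.511
v 2.318 -1.918 -0.134
v 2.355 -0.996 1.317
v 1.99 -1.698 -0.266
v 2.027 -0.776 1.186
v 1.587 -1.608 -0.312
v 1.624 -0.686 1.139
v 1.178 -1.664 -0.266
v 1.215 -0.742 1.185
v 0.833 -1.856 -0.135
v 0.87 -0.934 1.316
v 0.612 -2.151 0.058
v 0.649 -1.229 1.509
v 0.554 -2.498 0.28
v 0.591 -1.576 1.731
v 0.668 -2.837 0.492
v 0.706 -1.914 1.943
v 0.935 -3.109 0.658
v 0.973 -2.186 2.109
v 1.309 -3.267 0.749
v 1.346 -2.345 2.2
v 1.724 -3.284 0.75
v 1.762 -2.362 2.201
v 2.11 -3.158 0.659
v 2.147 -2.235 2.11
v 2.399 -2.909 0.493
v 2.436 -1.986 1.945
v 3.313 -0.384 0.017
v 3.686 0.466 0.462
v 2.336 0.592 -1.026
v 2.709 1.442 -0.58
v 3.951 -0.362 -0.56
v 4.324 0.488 -0.114
v 2.974 0.614 -1.602
v 3.347 1.464 -1.157
f 2 1 5
f 2 5 3
f 3 5 6
f 3 6 4
f 5 1 7
f 5 7 6
f 6 7 8
f 6 8 4
f 7 1 9
f 7 9 8
f 8 9 10
f 8 10 4
f 9 1 11
f 9 11 10
f 10 11 12
f 10 12 4
f 11 1 13
f 11 13 12
f 12 13 14
f 12 14 4
f 13 1 15
f 13 15 14
f 14 15 16
f 14 16 4
f 15 1 17
f 15 17 16
f 16 17 18
f 16 18 4
f 17 1 19
f 17 19 18
f 18 19 20
f 18 20 4
f 19 1 2
f 19 2 20
f 20 2 3
f 20 3 4
f 22 21 25
f 22 25 23
f 23 25 26
f 23 26 24
f 25 21 27
f 25 27 26
f 26 27 28
f 26 28 24
f 27 21 29
f 27 29 28
f 28 29 30
f 28 30 24
f 29 21 31
f 29 31 30
f 30 31 32
f 30 32 24
f 31 21 33
f 31 33 32
f 32 33 34
f 32 34 24
f 33 21 35
f 33 35 34
f 34 35 36
f 34 36 24
f 35 21 37
f 35 37 36
f 36 37 38
f 36 38 24
f 37 21 39
f 37 39 38
f 38 39 40
f 38 40 24
f 39 21 41
f 39 41 40
f 40 41 42
f 40 42 24
f 41 21 43
f 41 43 42
f 42 43 44
f 42 44 24
f 43 21 45
f 43 45 44
f 44 45 46
f 44 46 24
f 45 21 47
f 45 47 46
f 46 47 48
f 46 48 24
f 47 21 49
f 47 49 48
f 48 49 50
f 48 50 24
f 49 21 51
f 49 51 50
f 50 51 52
f 50 52 24
f 51 21 22
f 51 22 52
f 52 22 23
f 52 23 24
f 54 56 53
f 57 54 53
f 53 56 55
f 55 57 53
f 54 60 56
f 58 54 57
f 58 60 54
f 56 60 55
f 59 57 55
f 55 60 59
f 59 58 57
f 60 58 59



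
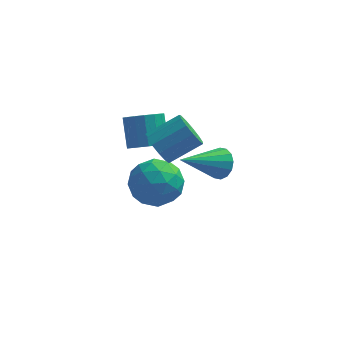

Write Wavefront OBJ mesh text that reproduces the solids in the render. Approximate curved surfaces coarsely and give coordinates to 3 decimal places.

v 1.361 -0.855 1.925
v 1.841 -1.14 2.313
v 0.019 -1.845 2.855
v 1.746 -0.849 2.486
v 1.547 -0.559 2.508
v 1.299 -0.348 2.375
v 1.067 -0.273 2.12
v 0.914 -0.354 1.814
v 0.881 -0.569 1.537
v 0.976 -0.86 1.364
v 1.175 -1.15 1.341
v 1.423 -1.361 1.475
v 1.655 -1.436 1.729
v 1.808 -1.355 2.036
v -1.174 1.588 0.496
v -0.915 1.919 -0.173
v 0.294 2.484 0.576
v 0.034 2.152 1.244
v -1.177 2.221 0.023
v 0.031 2.785 0.772
v -1.439 2.321 0.369
v -0.23 2.886 1.118
v -1.616 2.189 0.755
v -0.407 2.754 1.504
v -1.653 1.866 1.059
v -0.444 2.43 1.808
v -1.538 1.454 1.184
v -0.33 2.019 1.933
v -1.308 1.085 1.09
v -0.099 1.65 1.839
v -1.035 0.875 0.808
v 0.174 1.44 1.557
v -0.807 0.892 0.426
v 0.402 1.457 1.175
v -0.695 1.129 0.067
v 0.514 1.694 0.815
v -0.735 1.512 -0.157
v 0.474 2.077 0.592
v -1.685 2.858 -0.499
v -0.9 2.967 -0.391
v -1.17 3.851 0.687
v -1.955 3.742 0.579
v -0.997 3.241 -0.64
v -1.267 4.125 0.438
v -1.252 3.427 -0.857
v -1.522 4.311 0.221
v -1.606 3.483 -0.992
v -1.876 4.367 0.086
v -1.978 3.396 -1.014
v -2.248 4.28 0.064
v -2.283 3.185 -0.917
v -2.553 4.069 0.161
v -2.451 2.9 -0.725
v -2.721 3.784 0.353
v -2.443 2.605 -0.482
v -2.714 3.488 0.596
v -2.262 2.368 -0.242
v -2.533 3.251 0.836
v -1.948 2.243 -0.061
v -2.219 3.127 1.017
v -1.574 2.259 0.02
v -1.845 3.143 1.098
v -1.226 2.413 -0.019
v -1.496 3.296 1.059
v -0.982 2.668 -0.167
v -1.253 3.552 0.911
v -2.333 2.758 -1.979
v -1.824 3.146 -2.943
v -0.836 1.694 -1.617
v -0.327 2.082 -2.581
v -0.485 2.795 -1.684
v -1.41 3.452 -1.907
v -1.25 1.388 -2.653
v -2.175 2.045 -2.876
v -1.155 2.299 -3.359
v -0.683 3.169 -2.76
v -1.977 1.671 -1.8
v -1.505 2.541 -1.201
v -2.21 3.045 -2.493
v -0.45 1.795 -2.067
v -0.543 2.214 -1.54
v -0.244 2.442 -2.106
v -1.967 3.225 -1.884
v -1.668 3.453 -2.45
v -0.881 3.247 -1.71
v -0.992 1.387 -2.11
v -0.693 1.615 -2.676
v -2.416 2.398 -2.454
v -2.117 2.626 -3.02
v -1.779 1.593 -2.85
v -1.518 2.776 -3.304
v -0.638 2.151 -3.091
v -1.18 1.743 -3.134
v -1.724 2.129 -3.265
v -1.24 3.286 -2.952
v -0.36 2.662 -2.739
v -0.453 3.08 -2.212
v -0.997 3.466 -2.343
v -0.847 2.789 -3.197
v -2.3 2.178 -1.821
v -1.42 1.554 -1.608
v -1.663 1.374 -2.217
v -2.207 1.76 -2.348
v -2.022 2.689 -1.469
v -1.142 2.064 -1.256
v -0.936 2.711 -1.295
v -1.48 3.097 -1.426
v -1.813 2.051 -1.363
f 2 1 4
f 2 4 3
f 4 1 5
f 4 5 3
f 5 1 6
f 5 6 3
f 6 1 7
f 6 7 3
f 7 1 8
f 7 8 3
f 8 1 9
f 8 9 3
f 9 1 10
f 9 10 3
f 10 1 11
f 10 11 3
f 11 1 12
f 11 12 3
f 12 1 13
f 12 13 3
f 13 1 14
f 13 14 3
f 14 1 2
f 14 2 3
f 16 15 19
f 16 19 17
f 17 19 20
f 17 20 18
f 19 15 21
f 19 21 20
f 20 21 22
f 20 22 18
f 21 15 23
f 21 23 22
f 22 23 24
f 22 24 18
f 23 15 25
f 23 25 24
f 24 25 26
f 24 26 18
f 25 15 27
f 25 27 26
f 26 27 28
f 26 28 18
f 27 15 29
f 27 29 28
f 28 29 30
f 28 30 18
f 29 15 31
f 29 31 30
f 30 31 32
f 30 32 18
f 31 15 33
f 31 33 32
f 32 33 34
f 32 34 18
f 33 15 35
f 33 35 34
f 34 35 36
f 34 36 18
f 35 15 37
f 35 37 36
f 36 37 38
f 36 38 18
f 37 15 16
f 37 16 38
f 38 16 17
f 38 17 18
f 40 39 43
f 40 43 41
f 41 43 44
f 41 44 42
f 43 39 45
f 43 45 44
f 44 45 46
f 44 46 42
f 45 39 47
f 45 47 46
f 46 47 48
f 46 48 42
f 47 39 49
f 47 49 48
f 48 49 50
f 48 50 42
f 49 39 51
f 49 51 50
f 50 51 52
f 50 52 42
f 51 39 53
f 51 53 52
f 52 53 54
f 52 54 42
f 53 39 55
f 53 55 54
f 54 55 56
f 54 56 42
f 55 39 57
f 55 57 56
f 56 57 58
f 56 58 42
f 57 39 59
f 57 59 58
f 58 59 60
f 58 60 42
f 59 39 61
f 59 61 60
f 60 61 62
f 60 62 42
f 61 39 63
f 61 63 62
f 62 63 64
f 62 64 42
f 63 39 65
f 63 65 64
f 64 65 66
f 64 66 42
f 65 39 40
f 65 40 66
f 66 40 41
f 66 41 42
f 67 104 83
f 104 78 107
f 83 107 72
f 104 107 83
f 67 83 79
f 83 72 84
f 79 84 68
f 83 84 79
f 67 79 88
f 79 68 89
f 88 89 74
f 79 89 88
f 67 88 100
f 88 74 103
f 100 103 77
f 88 103 100
f 67 100 104
f 100 77 108
f 104 108 78
f 100 108 104
f 68 84 95
f 84 72 98
f 95 98 76
f 84 98 95
f 72 107 85
f 107 78 106
f 85 106 71
f 107 106 85
f 78 108 105
f 108 77 101
f 105 101 69
f 108 101 105
f 77 103 102
f 103 74 90
f 102 90 73
f 103 90 102
f 74 89 94
f 89 68 91
f 94 91 75
f 89 91 94
f 70 96 82
f 96 76 97
f 82 97 71
f 96 97 82
f 70 82 80
f 82 71 81
f 80 81 69
f 82 81 80
f 70 80 87
f 80 69 86
f 87 86 73
f 80 86 87
f 70 87 92
f 87 73 93
f 92 93 75
f 87 93 92
f 70 92 96
f 92 75 99
f 96 99 76
f 92 99 96
f 71 97 85
f 97 76 98
f 85 98 72
f 97 98 85
f 69 81 105
f 81 71 106
f 105 106 78
f 81 106 105
f 73 86 102
f 86 69 101
f 102 101 77
f 86 101 102
f 75 93 94
f 93 73 90
f 94 90 74
f 93 90 94
f 76 99 95
f 99 75 91
f 95 91 68
f 99 91 95



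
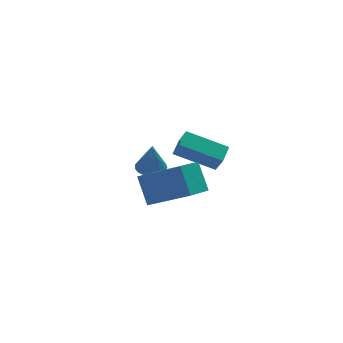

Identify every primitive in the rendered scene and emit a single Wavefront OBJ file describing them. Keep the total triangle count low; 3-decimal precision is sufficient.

v -2.573 2.248 0.233
v -2.056 1.765 0.18
v -2.547 2.112 1.727
v -1.903 2.017 0.2
v -1.866 2.308 0.226
v -1.951 2.59 0.253
v -2.144 2.812 0.277
v -2.411 2.937 0.293
v -2.707 2.942 0.299
v -2.979 2.828 0.293
v -3.181 2.613 0.277
v -3.278 2.335 0.254
v -3.253 2.042 0.227
v -3.111 1.785 0.201
v -2.876 1.608 0.18
v -2.588 1.541 0.169
v -2.298 1.597 0.169
v -2.978 -4.091 3.202
v -3.095 -3.157 4.332
v -4.445 -2.979 2.13
v -4.562 -2.045 3.26
v -1.918 -3.255 2.62
v -2.035 -2.321 3.75
v -3.385 -2.143 1.548
v -3.502 -1.209 2.678
v -0.858 -1.206 2.148
v -0.726 -1.717 3.056
v -2.443 -0.286 2.896
v -2.312 -0.797 3.804
v -0.348 -0.563 2.436
v -0.217 -1.074 3.344
v -1.934 0.357 3.184
v -1.802 -0.154 4.092
f 2 1 4
f 2 4 3
f 4 1 5
f 4 5 3
f 5 1 6
f 5 6 3
f 6 1 7
f 6 7 3
f 7 1 8
f 7 8 3
f 8 1 9
f 8 9 3
f 9 1 10
f 9 10 3
f 10 1 11
f 10 11 3
f 11 1 12
f 11 12 3
f 12 1 13
f 12 13 3
f 13 1 14
f 13 14 3
f 14 1 15
f 14 15 3
f 15 1 16
f 15 16 3
f 16 1 17
f 16 17 3
f 17 1 2
f 17 2 3
f 19 21 18
f 22 19 18
f 18 21 20
f 20 22 18
f 19 25 21
f 23 19 22
f 23 25 19
f 21 25 20
f 24 22 20
f 20 25 24
f 24 23 22
f 25 23 24
f 27 29 26
f 30 27 26
f 26 29 28
f 28 30 26
f 27 33 29
f 31 27 30
f 31 33 27
f 29 33 28
f 32 30 28
f 28 33 32
f 32 31 30
f 33 31 32



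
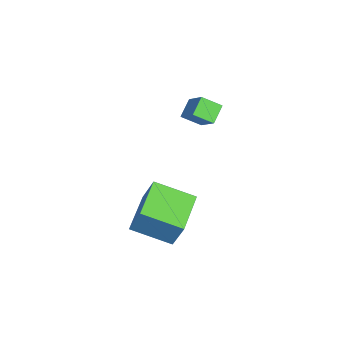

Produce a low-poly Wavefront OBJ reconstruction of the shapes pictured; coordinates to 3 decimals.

v 0.851 -4.306 -3.253
v 1.209 -3.864 -2.04
v 1.028 -2.706 -3.888
v 1.385 -2.264 -2.674
v 2.615 -4.656 -3.646
v 2.972 -4.214 -2.432
v 2.791 -3.056 -4.28
v 3.149 -2.614 -3.067
v -0.175 -2.969 0.617
v -0.821 -2.695 1.13
v -0.225 -2.204 0.145
v -0.872 -1.93 0.659
v 0.612 -2.47 1.341
v -0.035 -2.196 1.855
v 0.561 -1.705 0.87
v -0.085 -1.431 1.383
f 2 4 1
f 5 2 1
f 1 4 3
f 3 5 1
f 2 8 4
f 6 2 5
f 6 8 2
f 4 8 3
f 7 5 3
f 3 8 7
f 7 6 5
f 8 6 7
f 10 12 9
f 13 10 9
f 9 12 11
f 11 13 9
f 10 16 12
f 14 10 13
f 14 16 10
f 12 16 11
f 15 13 11
f 11 16 15
f 15 14 13
f 16 14 15



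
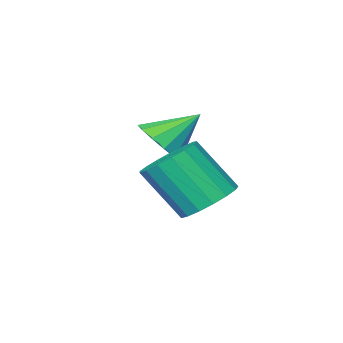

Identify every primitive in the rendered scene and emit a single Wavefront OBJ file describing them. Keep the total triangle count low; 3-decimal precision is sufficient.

v -2.493 -1.571 -3.285
v -1.862 -1.04 -2.833
v -3.647 -1.109 -2.215
v -2.081 -0.73 -3.203
v -2.43 -0.687 -3.599
v -2.799 -0.925 -3.895
v -3.071 -1.368 -3.997
v -3.159 -1.875 -3.873
v -3.036 -2.286 -3.562
v -2.74 -2.47 -3.163
v -2.366 -2.368 -2.803
v -2.032 -2.013 -2.595
v -1.844 -1.518 -2.606
v -2.108 1.468 -4.634
v -1.523 0.933 -5.227
v -0.787 -0.044 -3.619
v -1.372 0.492 -3.026
v -1.259 1.311 -5.118
v -0.523 0.335 -3.51
v -1.189 1.725 -4.898
v -0.453 0.749 -3.291
v -1.33 2.08 -4.618
v -0.594 1.104 -3.01
v -1.649 2.295 -4.342
v -0.913 1.319 -2.734
v -2.073 2.321 -4.132
v -1.337 1.344 -2.524
v -2.505 2.151 -4.037
v -1.77 1.175 -2.429
v -2.846 1.825 -4.079
v -2.111 0.848 -2.472
v -3.018 1.417 -4.248
v -2.282 0.44 -2.641
v -2.982 1.021 -4.506
v -2.246 0.044 -2.898
v -2.745 0.727 -4.793
v -2.009 -0.249 -3.185
v -2.362 0.603 -5.043
v -1.626 -0.373 -3.435
v -1.921 0.678 -5.2
v -1.185 -0.299 -3.592
f 2 1 4
f 2 4 3
f 4 1 5
f 4 5 3
f 5 1 6
f 5 6 3
f 6 1 7
f 6 7 3
f 7 1 8
f 7 8 3
f 8 1 9
f 8 9 3
f 9 1 10
f 9 10 3
f 10 1 11
f 10 11 3
f 11 1 12
f 11 12 3
f 12 1 13
f 12 13 3
f 13 1 2
f 13 2 3
f 15 14 18
f 15 18 16
f 16 18 19
f 16 19 17
f 18 14 20
f 18 20 19
f 19 20 21
f 19 21 17
f 20 14 22
f 20 22 21
f 21 22 23
f 21 23 17
f 22 14 24
f 22 24 23
f 23 24 25
f 23 25 17
f 24 14 26
f 24 26 25
f 25 26 27
f 25 27 17
f 26 14 28
f 26 28 27
f 27 28 29
f 27 29 17
f 28 14 30
f 28 30 29
f 29 30 31
f 29 31 17
f 30 14 32
f 30 32 31
f 31 32 33
f 31 33 17
f 32 14 34
f 32 34 33
f 33 34 35
f 33 35 17
f 34 14 36
f 34 36 35
f 35 36 37
f 35 37 17
f 36 14 38
f 36 38 37
f 37 38 39
f 37 39 17
f 38 14 40
f 38 40 39
f 39 40 41
f 39 41 17
f 40 14 15
f 40 15 41
f 41 15 16
f 41 16 17



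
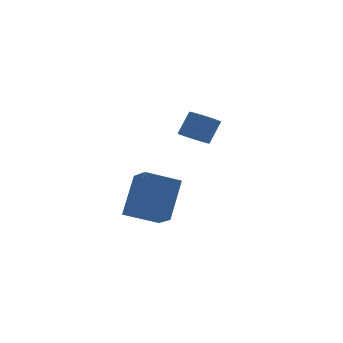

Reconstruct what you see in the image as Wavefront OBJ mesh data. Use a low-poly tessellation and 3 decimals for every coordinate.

v 1.247 1.132 0.928
v 1.716 0.544 0.764
v 2.383 0.74 1.968
v 1.913 1.328 2.132
v 1.866 0.775 0.643
v 2.533 0.971 1.847
v 1.922 1.06 0.566
v 2.589 1.255 1.77
v 1.875 1.356 0.544
v 2.542 1.551 1.748
v 1.733 1.617 0.58
v 2.399 1.813 1.784
v 1.516 1.805 0.669
v 2.183 2.001 1.873
v 1.258 1.891 0.798
v 1.925 2.087 2.002
v 0.999 1.861 0.947
v 1.666 2.057 2.151
v 0.777 1.72 1.092
v 1.444 1.916 2.296
v 0.627 1.489 1.213
v 1.294 1.685 2.417
v 0.571 1.205 1.29
v 1.238 1.4 2.494
v 0.618 0.909 1.312
v 1.285 1.104 2.516
v 0.761 0.647 1.276
v 1.427 0.843 2.48
v 0.977 0.459 1.187
v 1.644 0.655 2.391
v 1.235 0.373 1.058
v 1.902 0.569 2.262
v 1.494 0.403 0.909
v 2.161 0.599 2.113
v -2.664 -3.951 -1.843
v -2.682 -5.176 -1.209
v -4.18 -3.611 -1.23
v -4.198 -4.837 -0.596
v -1.742 -3.043 -0.064
v -1.76 -4.269 0.57
v -3.258 -2.704 0.549
v -3.276 -3.929 1.183
f 2 1 5
f 2 5 3
f 3 5 6
f 3 6 4
f 5 1 7
f 5 7 6
f 6 7 8
f 6 8 4
f 7 1 9
f 7 9 8
f 8 9 10
f 8 10 4
f 9 1 11
f 9 11 10
f 10 11 12
f 10 12 4
f 11 1 13
f 11 13 12
f 12 13 14
f 12 14 4
f 13 1 15
f 13 15 14
f 14 15 16
f 14 16 4
f 15 1 17
f 15 17 16
f 16 17 18
f 16 18 4
f 17 1 19
f 17 19 18
f 18 19 20
f 18 20 4
f 19 1 21
f 19 21 20
f 20 21 22
f 20 22 4
f 21 1 23
f 21 23 22
f 22 23 24
f 22 24 4
f 23 1 25
f 23 25 24
f 24 25 26
f 24 26 4
f 25 1 27
f 25 27 26
f 26 27 28
f 26 28 4
f 27 1 29
f 27 29 28
f 28 29 30
f 28 30 4
f 29 1 31
f 29 31 30
f 30 31 32
f 30 32 4
f 31 1 33
f 31 33 32
f 32 33 34
f 32 34 4
f 33 1 2
f 33 2 34
f 34 2 3
f 34 3 4
f 36 38 35
f 39 36 35
f 35 38 37
f 37 39 35
f 36 42 38
f 40 36 39
f 40 42 36
f 38 42 37
f 41 39 37
f 37 42 41
f 41 40 39
f 42 40 41



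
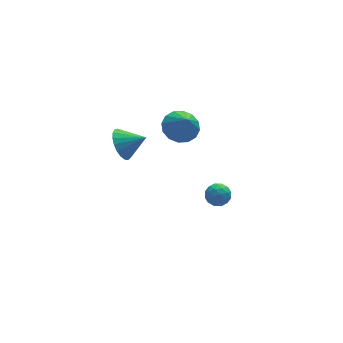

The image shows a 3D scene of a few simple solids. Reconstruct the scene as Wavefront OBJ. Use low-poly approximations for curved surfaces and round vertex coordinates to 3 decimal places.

v 1.36 -3.299 -2.132
v 2.075 -3.177 -2.255
v 1.605 -4.423 -1.825
v 2.32 -4.301 -1.948
v 1.984 -3.978 -1.379
v 1.833 -3.283 -1.568
v 1.847 -4.317 -2.512
v 1.696 -3.622 -2.701
v 2.376 -3.806 -2.49
v 2.461 -3.597 -1.789
v 1.219 -4.003 -2.291
v 1.304 -3.794 -1.59
v 1.696 -3.139 -2.22
v 1.984 -4.461 -1.86
v 1.786 -4.271 -1.525
v 2.207 -4.199 -1.597
v 1.554 -3.202 -1.816
v 1.974 -3.13 -1.889
v 1.921 -3.601 -1.374
v 1.706 -4.47 -2.191
v 2.126 -4.398 -2.264
v 1.473 -3.401 -2.483
v 1.894 -3.329 -2.555
v 1.759 -3.999 -2.706
v 2.294 -3.437 -2.431
v 2.437 -4.098 -2.251
v 2.159 -4.107 -2.582
v 2.07 -3.699 -2.693
v 2.343 -3.314 -2.019
v 2.487 -3.975 -1.839
v 2.29 -3.785 -1.504
v 2.201 -3.377 -1.615
v 2.52 -3.684 -2.157
v 1.193 -3.625 -2.241
v 1.337 -4.286 -2.061
v 1.479 -4.223 -2.465
v 1.39 -3.815 -2.576
v 1.243 -3.502 -1.829
v 1.386 -4.163 -1.649
v 1.61 -3.901 -1.387
v 1.521 -3.493 -1.498
v 1.16 -3.916 -1.923
v 2.319 3.419 -2.823
v 2.958 2.703 -3.339
v 2.421 2.541 -1.477
v 3.312 3.082 -3.118
v 3.401 3.552 -2.818
v 3.199 3.986 -2.52
v 2.761 4.268 -2.303
v 2.205 4.323 -2.225
v 1.679 4.135 -2.307
v 1.325 3.755 -2.528
v 1.237 3.286 -2.827
v 1.439 2.851 -3.126
v 1.876 2.569 -3.343
v 2.433 2.515 -3.421
v -1.047 3.425 -3.373
v -0.713 2.985 -4.277
v 0.167 2.895 -2.667
v -0.528 3.385 -4.296
v -0.432 3.791 -4.155
v -0.443 4.134 -3.878
v -0.558 4.355 -3.514
v -0.758 4.414 -3.126
v -1.008 4.303 -2.78
v -1.264 4.04 -2.537
v -1.483 3.67 -2.438
v -1.626 3.258 -2.501
v -1.669 2.875 -2.714
v -1.605 2.587 -3.042
v -1.444 2.443 -3.426
v -1.214 2.47 -3.801
v -0.956 2.662 -4.103
f 1 38 17
f 38 12 41
f 17 41 6
f 38 41 17
f 1 17 13
f 17 6 18
f 13 18 2
f 17 18 13
f 1 13 22
f 13 2 23
f 22 23 8
f 13 23 22
f 1 22 34
f 22 8 37
f 34 37 11
f 22 37 34
f 1 34 38
f 34 11 42
f 38 42 12
f 34 42 38
f 2 18 29
f 18 6 32
f 29 32 10
f 18 32 29
f 6 41 19
f 41 12 40
f 19 40 5
f 41 40 19
f 12 42 39
f 42 11 35
f 39 35 3
f 42 35 39
f 11 37 36
f 37 8 24
f 36 24 7
f 37 24 36
f 8 23 28
f 23 2 25
f 28 25 9
f 23 25 28
f 4 30 16
f 30 10 31
f 16 31 5
f 30 31 16
f 4 16 14
f 16 5 15
f 14 15 3
f 16 15 14
f 4 14 21
f 14 3 20
f 21 20 7
f 14 20 21
f 4 21 26
f 21 7 27
f 26 27 9
f 21 27 26
f 4 26 30
f 26 9 33
f 30 33 10
f 26 33 30
f 5 31 19
f 31 10 32
f 19 32 6
f 31 32 19
f 3 15 39
f 15 5 40
f 39 40 12
f 15 40 39
f 7 20 36
f 20 3 35
f 36 35 11
f 20 35 36
f 9 27 28
f 27 7 24
f 28 24 8
f 27 24 28
f 10 33 29
f 33 9 25
f 29 25 2
f 33 25 29
f 44 43 46
f 44 46 45
f 46 43 47
f 46 47 45
f 47 43 48
f 47 48 45
f 48 43 49
f 48 49 45
f 49 43 50
f 49 50 45
f 50 43 51
f 50 51 45
f 51 43 52
f 51 52 45
f 52 43 53
f 52 53 45
f 53 43 54
f 53 54 45
f 54 43 55
f 54 55 45
f 55 43 56
f 55 56 45
f 56 43 44
f 56 44 45
f 58 57 60
f 58 60 59
f 60 57 61
f 60 61 59
f 61 57 62
f 61 62 59
f 62 57 63
f 62 63 59
f 63 57 64
f 63 64 59
f 64 57 65
f 64 65 59
f 65 57 66
f 65 66 59
f 66 57 67
f 66 67 59
f 67 57 68
f 67 68 59
f 68 57 69
f 68 69 59
f 69 57 70
f 69 70 59
f 70 57 71
f 70 71 59
f 71 57 72
f 71 72 59
f 72 57 73
f 72 73 59
f 73 57 58
f 73 58 59



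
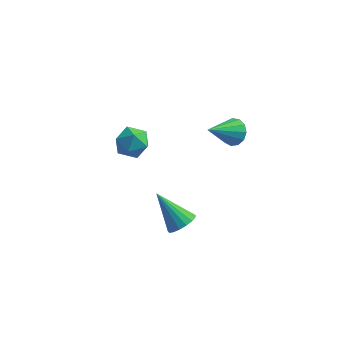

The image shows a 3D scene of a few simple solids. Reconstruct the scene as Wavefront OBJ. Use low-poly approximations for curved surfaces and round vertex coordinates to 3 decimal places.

v 1.657 0.014 2.755
v 2.152 0.145 3.317
v 0.723 -1.214 3.865
v 1.835 0.43 3.366
v 1.463 0.582 3.22
v 1.151 0.554 2.927
v 1.001 0.354 2.58
v 1.059 0.047 2.288
v 1.306 -0.272 2.144
v 1.666 -0.5 2.195
v 2.022 -0.565 2.423
v 2.263 -0.446 2.757
v 2.311 -0.181 3.09
v -0.374 -1.579 -3.463
v 0.152 -1.055 -3.164
v -1.766 -1.041 -1.957
v -0.046 -0.85 -3.42
v -0.319 -0.812 -3.686
v -0.605 -0.95 -3.901
v -0.838 -1.231 -4.015
v -0.964 -1.593 -4.003
v -0.956 -1.951 -3.868
v -0.814 -2.223 -3.639
v -0.572 -2.349 -3.371
v -0.284 -2.297 -3.123
v -0.017 -2.082 -2.954
v 0.168 -1.751 -2.901
v 0.229 -1.38 -2.977
v -3.41 1.202 0.208
v -2.652 0.702 -0.093
v -4.008 -0.082 0.833
v -3.25 -0.582 0.532
v -3.149 0.067 1.228
v -2.78 0.861 0.841
v -3.88 -0.241 -0.101
v -3.511 0.553 -0.488
v -2.942 -0.19 -0.284
v -2.491 0.001 0.537
v -4.169 0.619 0.203
v -3.718 0.81 1.024
f 2 1 4
f 2 4 3
f 4 1 5
f 4 5 3
f 5 1 6
f 5 6 3
f 6 1 7
f 6 7 3
f 7 1 8
f 7 8 3
f 8 1 9
f 8 9 3
f 9 1 10
f 9 10 3
f 10 1 11
f 10 11 3
f 11 1 12
f 11 12 3
f 12 1 13
f 12 13 3
f 13 1 2
f 13 2 3
f 15 14 17
f 15 17 16
f 17 14 18
f 17 18 16
f 18 14 19
f 18 19 16
f 19 14 20
f 19 20 16
f 20 14 21
f 20 21 16
f 21 14 22
f 21 22 16
f 22 14 23
f 22 23 16
f 23 14 24
f 23 24 16
f 24 14 25
f 24 25 16
f 25 14 26
f 25 26 16
f 26 14 27
f 26 27 16
f 27 14 28
f 27 28 16
f 28 14 15
f 28 15 16
f 29 40 34
f 29 34 30
f 29 30 36
f 29 36 39
f 29 39 40
f 30 34 38
f 34 40 33
f 40 39 31
f 39 36 35
f 36 30 37
f 32 38 33
f 32 33 31
f 32 31 35
f 32 35 37
f 32 37 38
f 33 38 34
f 31 33 40
f 35 31 39
f 37 35 36
f 38 37 30



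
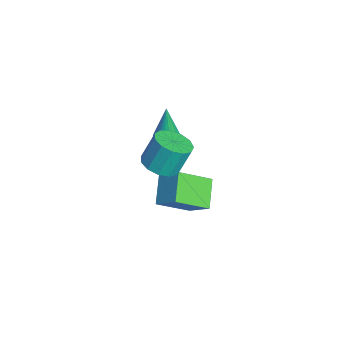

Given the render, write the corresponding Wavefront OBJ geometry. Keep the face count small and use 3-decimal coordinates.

v -2.28 0.064 0.633
v -1.719 0.369 0.678
v -2.44 0.076 2.567
v -1.891 0.571 0.663
v -2.13 0.686 0.642
v -2.395 0.693 0.62
v -2.64 0.592 0.6
v -2.823 0.399 0.586
v -2.912 0.148 0.58
v -2.891 -0.117 0.584
v -2.765 -0.351 0.596
v -2.555 -0.513 0.614
v -2.297 -0.576 0.636
v -2.036 -0.527 0.657
v -1.818 -0.377 0.675
v -1.679 -0.15 0.685
v -1.644 0.114 0.686
v -0.309 -0.751 -2.456
v -1.612 -0.398 -1.562
v -0.635 0.875 -3.575
v -1.939 1.228 -2.681
v 0.519 0.032 -1.559
v -0.785 0.385 -0.665
v 0.192 1.658 -2.678
v -1.111 2.011 -1.784
v 1.344 -0.782 2.193
v 2.234 -1.011 2.391
v 2.086 -0.368 3.805
v 1.196 -0.138 3.607
v 2.249 -0.528 2.173
v 2.101 0.115 3.587
v 1.977 -0.126 1.962
v 1.828 0.517 3.375
v 1.504 0.068 1.824
v 1.355 0.711 3.237
v 0.98 -0.008 1.803
v 0.831 0.635 3.216
v 0.572 -0.329 1.906
v 0.423 0.314 3.32
v 0.409 -0.794 2.101
v 0.26 -0.151 3.514
v 0.543 -1.255 2.325
v 0.394 -0.612 3.738
v 0.931 -1.566 2.507
v 0.783 -0.923 3.92
v 1.451 -1.627 2.589
v 1.302 -0.984 4.003
v 1.937 -1.42 2.546
v 1.788 -0.777 3.96
f 2 1 4
f 2 4 3
f 4 1 5
f 4 5 3
f 5 1 6
f 5 6 3
f 6 1 7
f 6 7 3
f 7 1 8
f 7 8 3
f 8 1 9
f 8 9 3
f 9 1 10
f 9 10 3
f 10 1 11
f 10 11 3
f 11 1 12
f 11 12 3
f 12 1 13
f 12 13 3
f 13 1 14
f 13 14 3
f 14 1 15
f 14 15 3
f 15 1 16
f 15 16 3
f 16 1 17
f 16 17 3
f 17 1 2
f 17 2 3
f 19 21 18
f 22 19 18
f 18 21 20
f 20 22 18
f 19 25 21
f 23 19 22
f 23 25 19
f 21 25 20
f 24 22 20
f 20 25 24
f 24 23 22
f 25 23 24
f 27 26 30
f 27 30 28
f 28 30 31
f 28 31 29
f 30 26 32
f 30 32 31
f 31 32 33
f 31 33 29
f 32 26 34
f 32 34 33
f 33 34 35
f 33 35 29
f 34 26 36
f 34 36 35
f 35 36 37
f 35 37 29
f 36 26 38
f 36 38 37
f 37 38 39
f 37 39 29
f 38 26 40
f 38 40 39
f 39 40 41
f 39 41 29
f 40 26 42
f 40 42 41
f 41 42 43
f 41 43 29
f 42 26 44
f 42 44 43
f 43 44 45
f 43 45 29
f 44 26 46
f 44 46 45
f 45 46 47
f 45 47 29
f 46 26 48
f 46 48 47
f 47 48 49
f 47 49 29
f 48 26 27
f 48 27 49
f 49 27 28
f 49 28 29

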